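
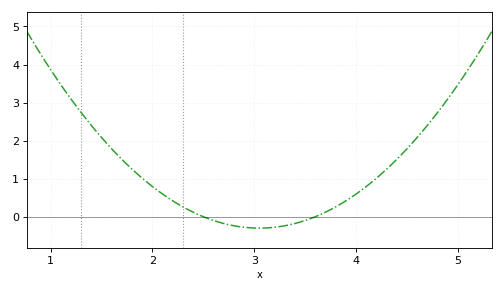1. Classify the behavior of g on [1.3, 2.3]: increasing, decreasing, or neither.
decreasing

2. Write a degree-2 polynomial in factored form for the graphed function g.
y = 0.99(x - 2.5)(x - 3.6)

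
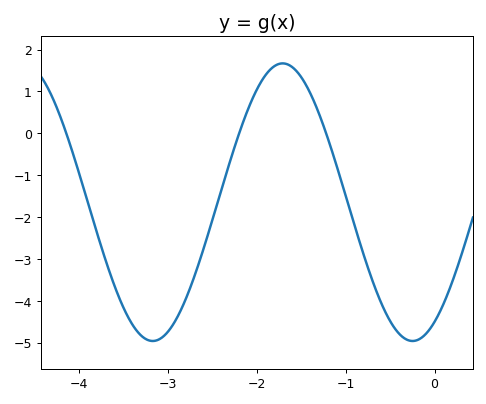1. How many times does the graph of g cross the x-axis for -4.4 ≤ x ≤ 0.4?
3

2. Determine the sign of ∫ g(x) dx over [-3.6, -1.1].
negative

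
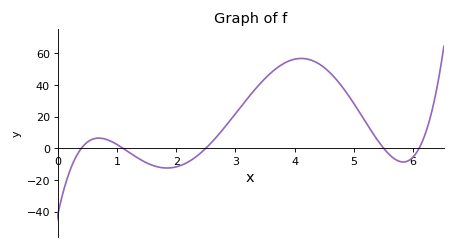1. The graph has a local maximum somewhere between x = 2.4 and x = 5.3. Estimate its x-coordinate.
4.11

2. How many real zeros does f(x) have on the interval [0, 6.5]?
5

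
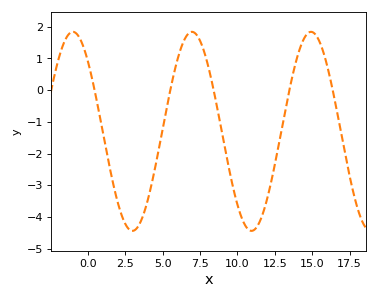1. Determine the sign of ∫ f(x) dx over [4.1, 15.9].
negative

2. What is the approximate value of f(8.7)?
-0.7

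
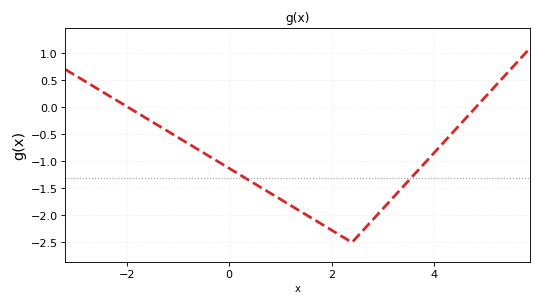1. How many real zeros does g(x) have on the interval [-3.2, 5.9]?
2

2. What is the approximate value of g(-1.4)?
-0.35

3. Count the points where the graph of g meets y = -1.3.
2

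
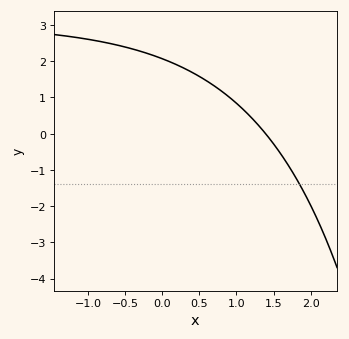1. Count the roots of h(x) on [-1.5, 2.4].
1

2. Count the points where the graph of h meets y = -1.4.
1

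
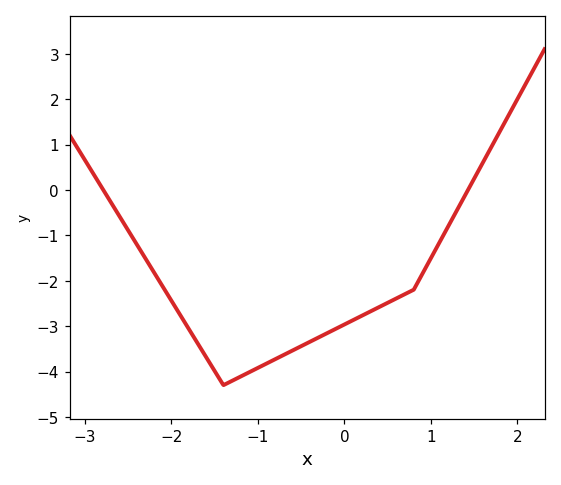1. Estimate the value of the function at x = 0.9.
-1.8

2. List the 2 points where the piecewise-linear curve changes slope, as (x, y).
(-1.4, -4.3); (0.8, -2.2)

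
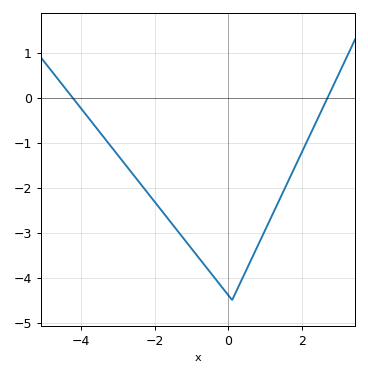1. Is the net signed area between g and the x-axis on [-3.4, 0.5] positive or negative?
negative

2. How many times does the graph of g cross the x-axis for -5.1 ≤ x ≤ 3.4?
2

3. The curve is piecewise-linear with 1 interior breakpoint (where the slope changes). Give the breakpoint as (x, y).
(0.1, -4.5)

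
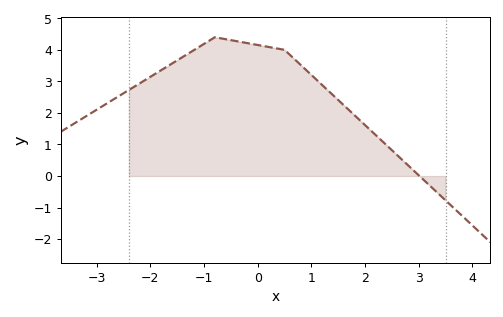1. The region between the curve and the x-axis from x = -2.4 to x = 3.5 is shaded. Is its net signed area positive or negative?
positive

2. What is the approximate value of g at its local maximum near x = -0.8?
4.4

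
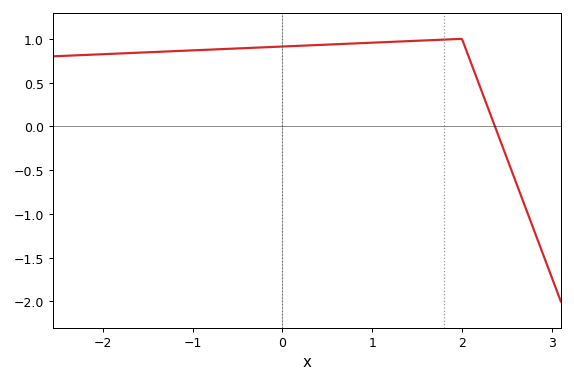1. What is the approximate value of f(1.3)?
0.95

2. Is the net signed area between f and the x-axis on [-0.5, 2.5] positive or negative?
positive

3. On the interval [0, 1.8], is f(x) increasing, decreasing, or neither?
increasing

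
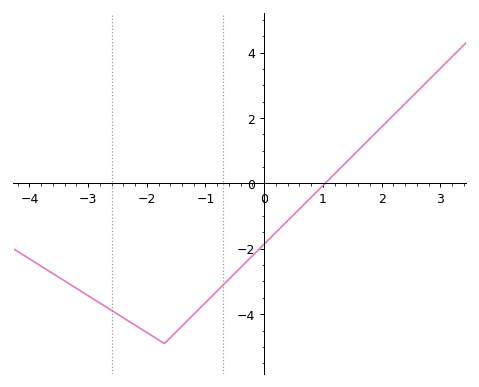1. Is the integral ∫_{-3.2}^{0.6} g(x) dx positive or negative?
negative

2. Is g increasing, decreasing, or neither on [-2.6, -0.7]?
neither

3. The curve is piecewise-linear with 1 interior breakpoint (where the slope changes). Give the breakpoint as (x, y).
(-1.7, -4.9)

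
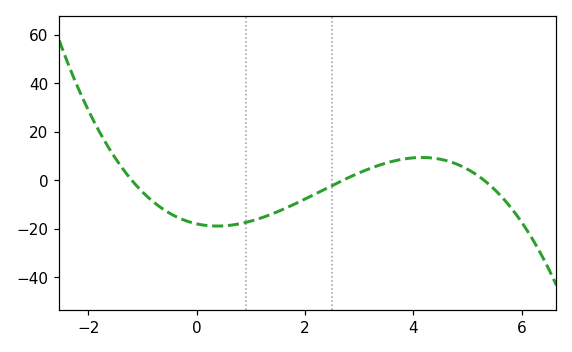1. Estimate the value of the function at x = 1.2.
-16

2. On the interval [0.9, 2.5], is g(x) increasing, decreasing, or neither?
increasing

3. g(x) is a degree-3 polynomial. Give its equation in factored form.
y = -1.05(x + 1.2)(x - 2.7)(x - 5.3)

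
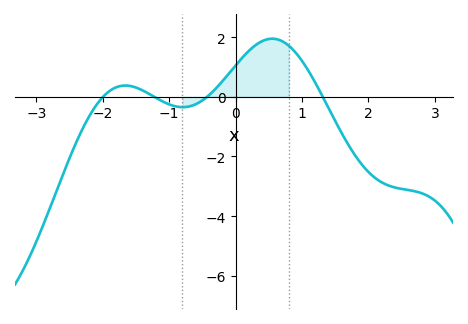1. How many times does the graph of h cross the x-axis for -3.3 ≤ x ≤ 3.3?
4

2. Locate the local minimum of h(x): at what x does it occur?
-0.798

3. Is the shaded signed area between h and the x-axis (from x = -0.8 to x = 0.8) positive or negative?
positive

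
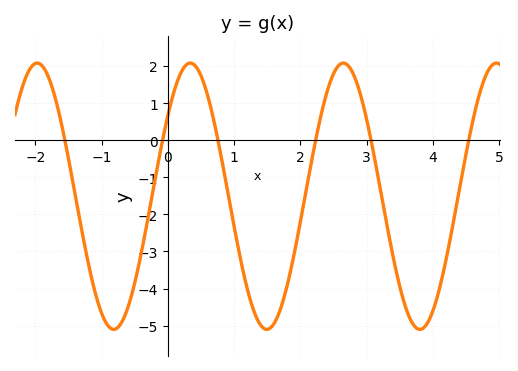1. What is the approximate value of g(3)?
0.6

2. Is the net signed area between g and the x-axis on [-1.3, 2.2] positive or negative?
negative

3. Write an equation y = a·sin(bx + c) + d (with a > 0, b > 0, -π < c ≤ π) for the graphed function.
y = 3.59sin(2.7x + 0.65) - 1.51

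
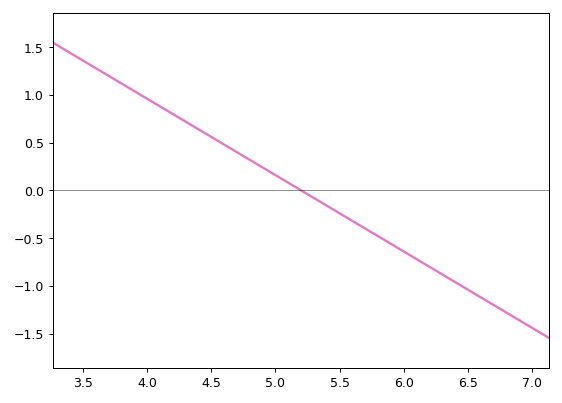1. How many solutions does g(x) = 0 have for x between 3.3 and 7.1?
1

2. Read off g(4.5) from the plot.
0.56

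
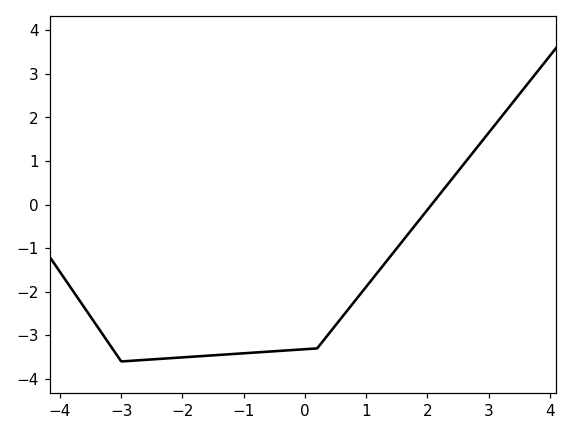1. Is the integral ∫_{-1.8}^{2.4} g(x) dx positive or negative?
negative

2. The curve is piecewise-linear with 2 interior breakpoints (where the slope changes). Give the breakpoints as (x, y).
(-3, -3.6); (0.2, -3.3)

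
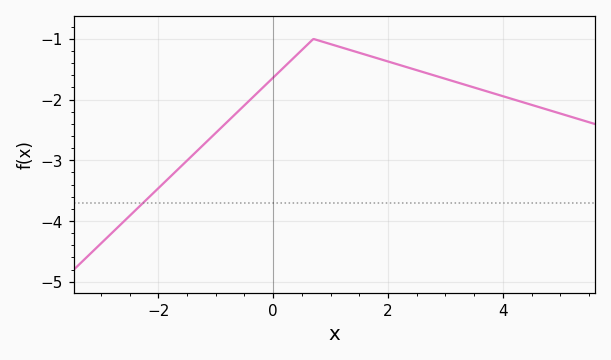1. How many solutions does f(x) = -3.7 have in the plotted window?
1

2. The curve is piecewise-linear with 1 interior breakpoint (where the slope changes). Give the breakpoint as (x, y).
(0.7, -1)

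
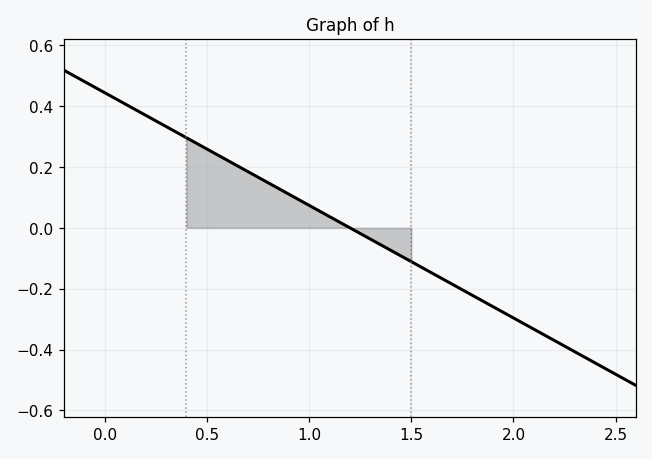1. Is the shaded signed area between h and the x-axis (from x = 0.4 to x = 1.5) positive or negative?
positive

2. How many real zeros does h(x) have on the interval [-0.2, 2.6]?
1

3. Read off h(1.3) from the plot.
-0.04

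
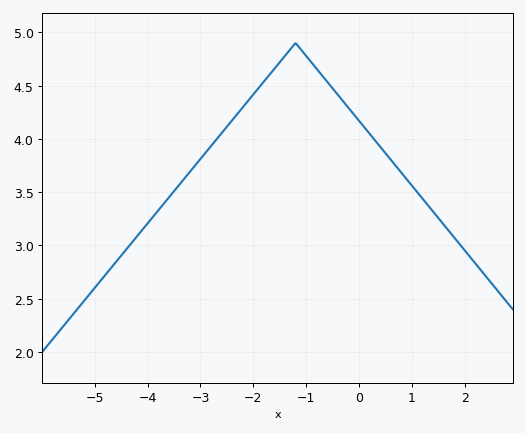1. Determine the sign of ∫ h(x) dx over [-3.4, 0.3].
positive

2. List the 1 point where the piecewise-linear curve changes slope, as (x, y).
(-1.2, 4.9)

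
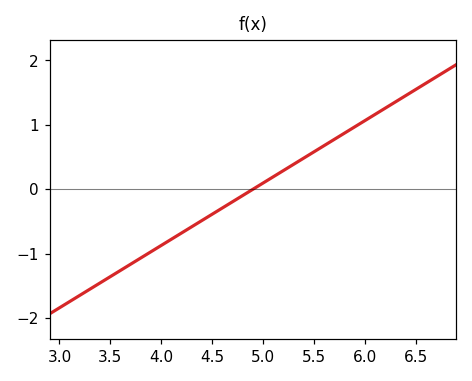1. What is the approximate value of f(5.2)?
0.3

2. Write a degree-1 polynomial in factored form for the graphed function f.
y = 0.97(x - 4.9)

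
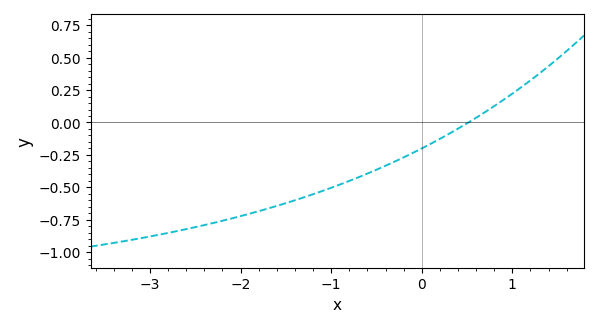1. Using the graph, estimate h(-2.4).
-0.791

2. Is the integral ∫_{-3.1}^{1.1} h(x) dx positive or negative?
negative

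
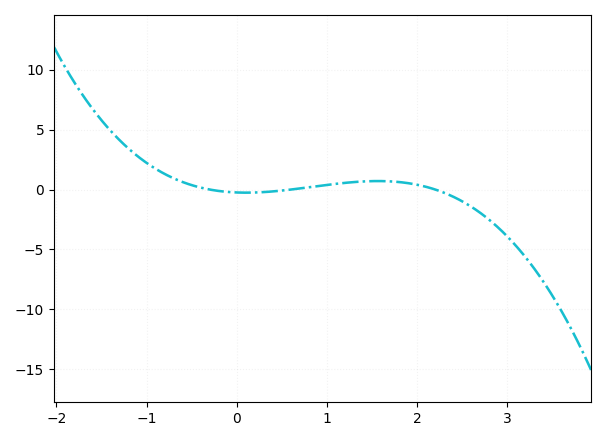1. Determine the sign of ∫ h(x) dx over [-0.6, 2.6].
positive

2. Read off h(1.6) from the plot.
0.707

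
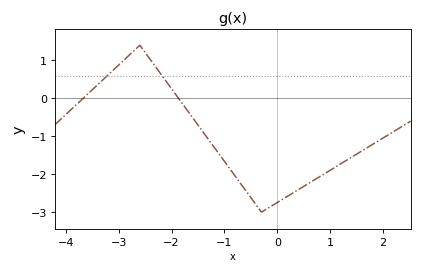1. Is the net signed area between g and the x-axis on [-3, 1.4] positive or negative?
negative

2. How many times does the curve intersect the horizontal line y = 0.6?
2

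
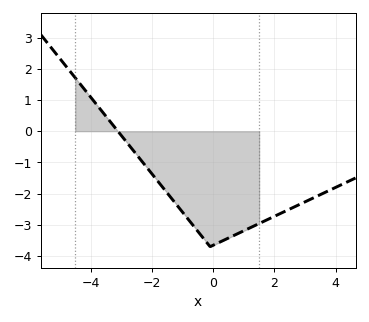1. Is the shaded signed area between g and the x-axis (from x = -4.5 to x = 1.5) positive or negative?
negative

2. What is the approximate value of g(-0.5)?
-3.2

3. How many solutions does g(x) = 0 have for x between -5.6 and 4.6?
1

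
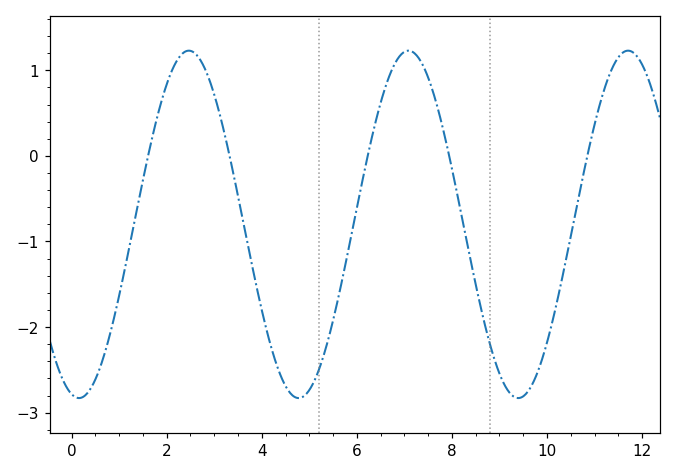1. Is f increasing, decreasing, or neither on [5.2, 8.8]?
neither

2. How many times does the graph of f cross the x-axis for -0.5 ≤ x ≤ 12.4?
5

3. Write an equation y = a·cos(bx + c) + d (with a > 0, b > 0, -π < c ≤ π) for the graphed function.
y = 2.03cos(1.4x + 2.9) - 0.8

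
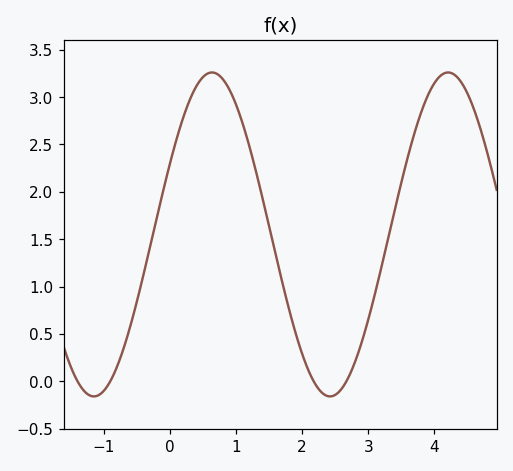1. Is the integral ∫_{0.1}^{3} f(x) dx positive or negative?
positive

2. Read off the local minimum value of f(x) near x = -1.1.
-0.15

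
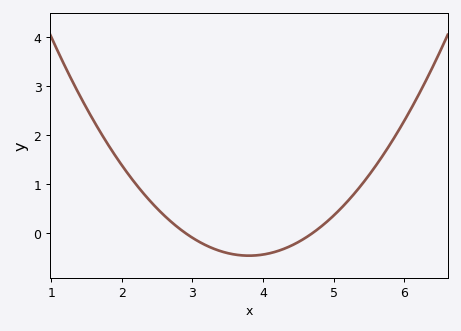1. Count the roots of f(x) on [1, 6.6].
2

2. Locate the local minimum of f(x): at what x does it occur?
3.8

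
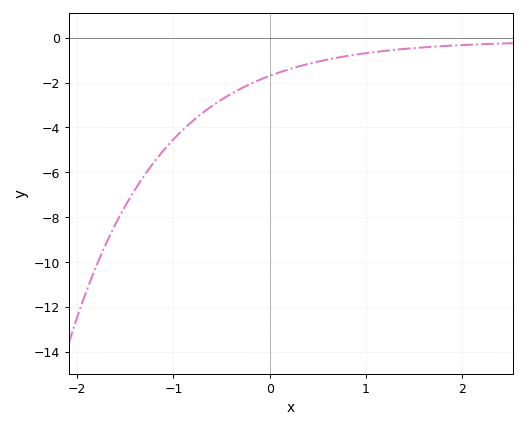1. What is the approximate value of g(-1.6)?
-8.2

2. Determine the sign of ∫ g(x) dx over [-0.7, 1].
negative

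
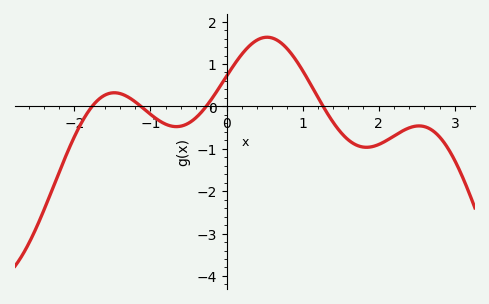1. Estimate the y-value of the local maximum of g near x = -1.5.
0.322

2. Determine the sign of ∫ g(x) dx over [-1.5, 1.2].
positive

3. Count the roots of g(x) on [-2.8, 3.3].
4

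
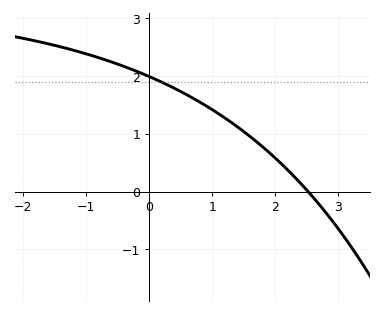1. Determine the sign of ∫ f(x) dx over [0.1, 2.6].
positive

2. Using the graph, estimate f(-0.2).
2.08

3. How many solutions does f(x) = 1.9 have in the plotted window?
1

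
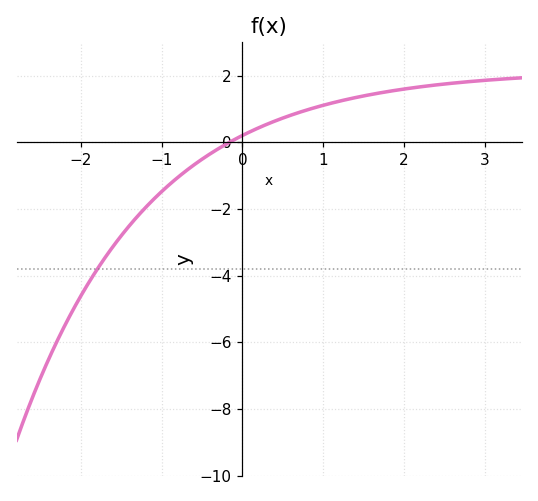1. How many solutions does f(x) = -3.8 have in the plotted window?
1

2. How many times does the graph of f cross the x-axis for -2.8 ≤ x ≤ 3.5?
1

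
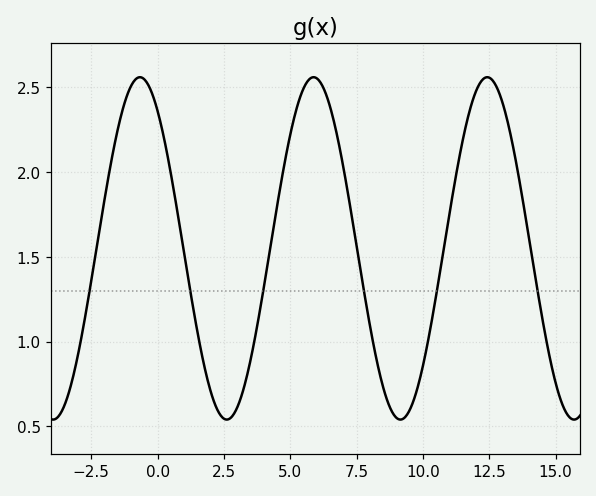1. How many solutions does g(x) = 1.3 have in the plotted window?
6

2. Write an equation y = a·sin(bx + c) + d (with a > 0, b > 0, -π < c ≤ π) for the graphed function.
y = 1.01sin(0.96x + 2.21) + 1.55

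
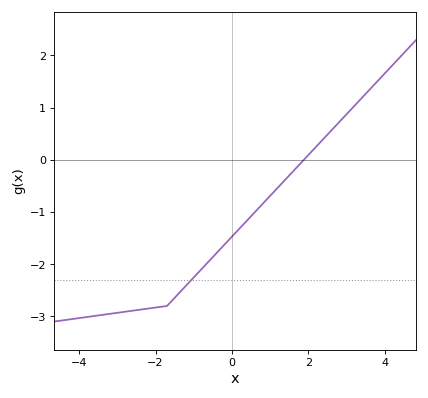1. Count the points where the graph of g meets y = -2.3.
1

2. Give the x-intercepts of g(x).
1.88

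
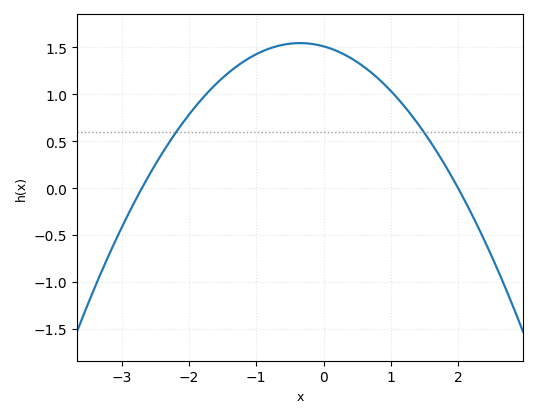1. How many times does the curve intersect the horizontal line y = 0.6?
2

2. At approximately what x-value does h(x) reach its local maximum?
-0.35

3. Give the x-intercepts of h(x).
-2.7, 2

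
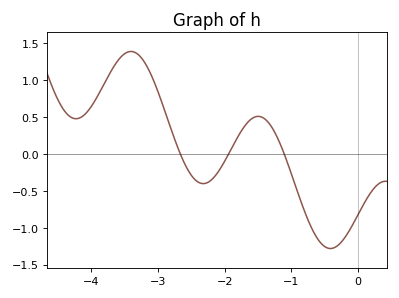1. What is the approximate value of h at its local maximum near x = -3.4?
1.38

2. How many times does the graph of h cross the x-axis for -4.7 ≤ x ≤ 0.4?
3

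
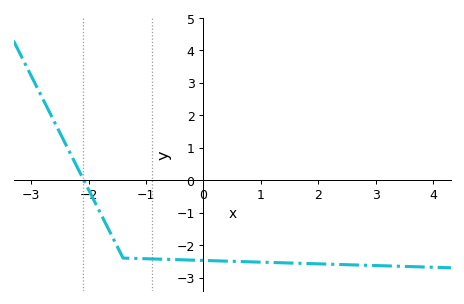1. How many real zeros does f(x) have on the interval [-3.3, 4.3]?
1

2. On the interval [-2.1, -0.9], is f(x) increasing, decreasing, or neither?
decreasing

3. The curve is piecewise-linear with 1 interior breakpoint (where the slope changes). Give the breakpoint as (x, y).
(-1.4, -2.4)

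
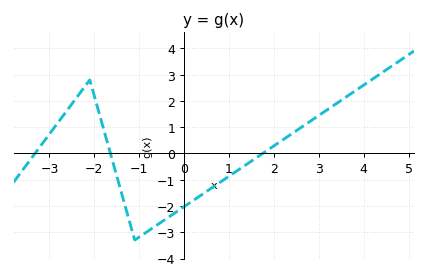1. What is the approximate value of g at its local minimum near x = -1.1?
-3.3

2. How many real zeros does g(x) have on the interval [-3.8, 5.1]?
3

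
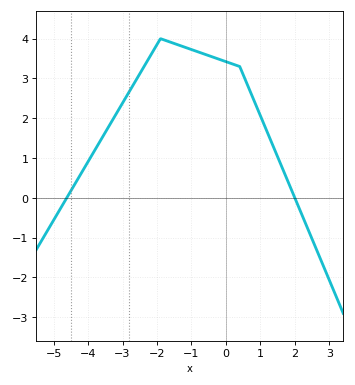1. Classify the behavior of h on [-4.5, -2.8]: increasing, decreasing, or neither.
increasing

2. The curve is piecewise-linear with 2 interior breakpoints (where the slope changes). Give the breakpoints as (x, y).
(-1.9, 4); (0.4, 3.3)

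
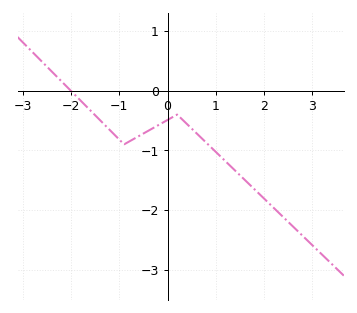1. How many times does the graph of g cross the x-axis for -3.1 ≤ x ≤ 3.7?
1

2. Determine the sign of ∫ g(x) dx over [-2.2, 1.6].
negative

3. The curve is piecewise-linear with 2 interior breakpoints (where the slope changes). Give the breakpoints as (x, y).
(-0.9, -0.9); (0.2, -0.4)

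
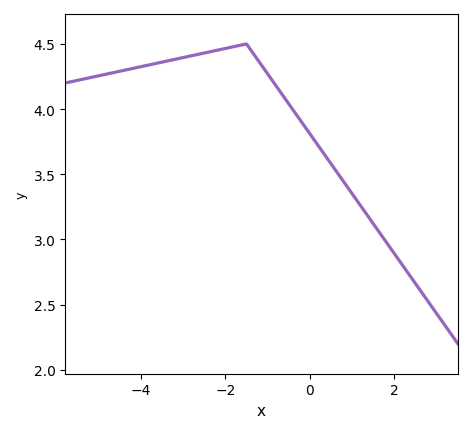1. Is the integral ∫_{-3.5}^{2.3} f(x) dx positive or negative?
positive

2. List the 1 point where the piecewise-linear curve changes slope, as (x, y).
(-1.5, 4.5)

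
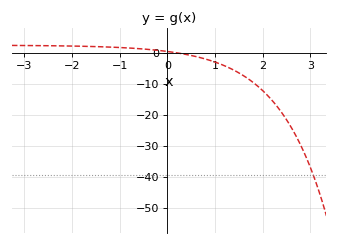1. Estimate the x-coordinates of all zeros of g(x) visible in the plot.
0.178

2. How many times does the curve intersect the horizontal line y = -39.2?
1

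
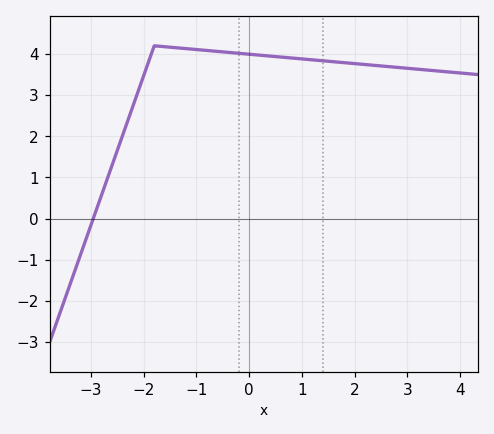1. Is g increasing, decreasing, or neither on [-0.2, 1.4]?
decreasing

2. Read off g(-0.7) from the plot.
4.07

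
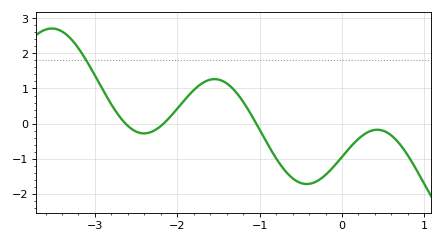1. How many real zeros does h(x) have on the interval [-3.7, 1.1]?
3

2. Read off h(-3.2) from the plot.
2.14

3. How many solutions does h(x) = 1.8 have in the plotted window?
1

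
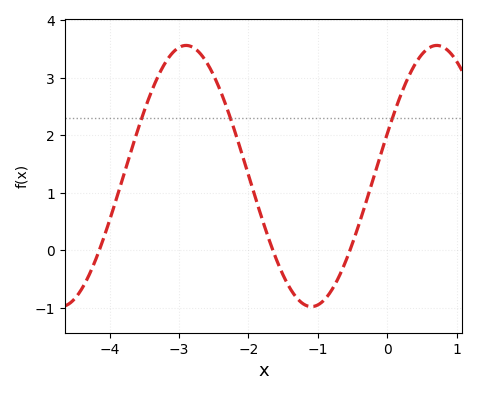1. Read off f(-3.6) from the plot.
2.06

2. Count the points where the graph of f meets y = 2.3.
3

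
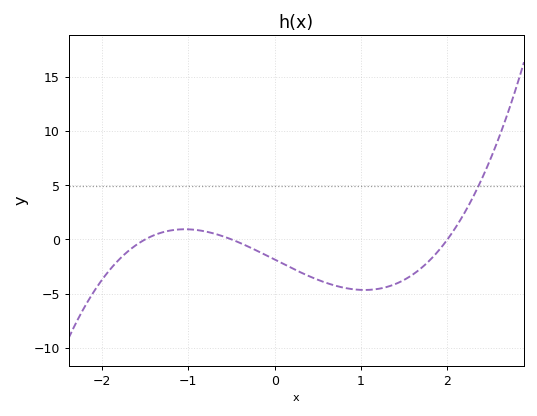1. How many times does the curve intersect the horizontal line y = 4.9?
1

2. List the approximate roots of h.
-1.5, -0.5, 2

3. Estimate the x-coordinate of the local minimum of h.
1.04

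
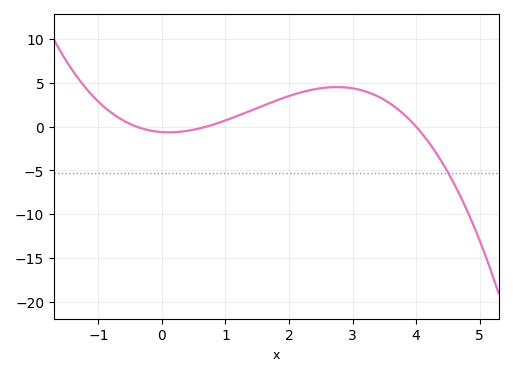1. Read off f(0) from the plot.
-0.5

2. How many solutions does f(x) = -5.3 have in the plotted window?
1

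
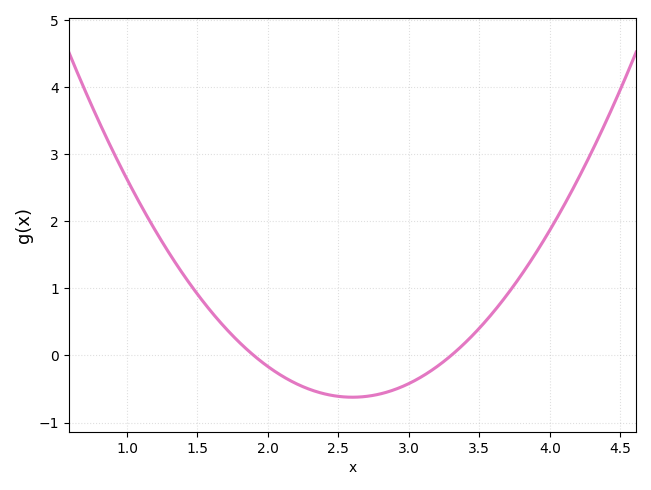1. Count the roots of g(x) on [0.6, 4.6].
2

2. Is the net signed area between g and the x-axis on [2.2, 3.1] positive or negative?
negative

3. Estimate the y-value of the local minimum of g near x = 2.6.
-0.622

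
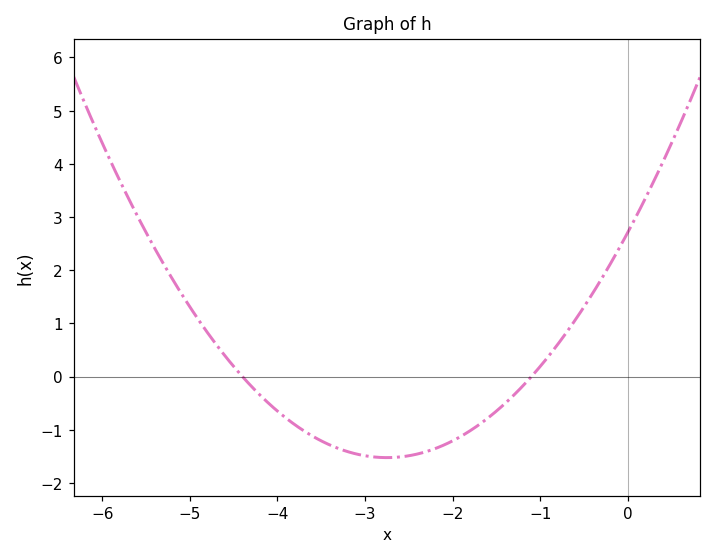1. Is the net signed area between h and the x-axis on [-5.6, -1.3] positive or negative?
negative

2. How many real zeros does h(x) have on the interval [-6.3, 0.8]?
2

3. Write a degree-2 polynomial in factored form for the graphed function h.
y = 0.56(x + 4.4)(x + 1.1)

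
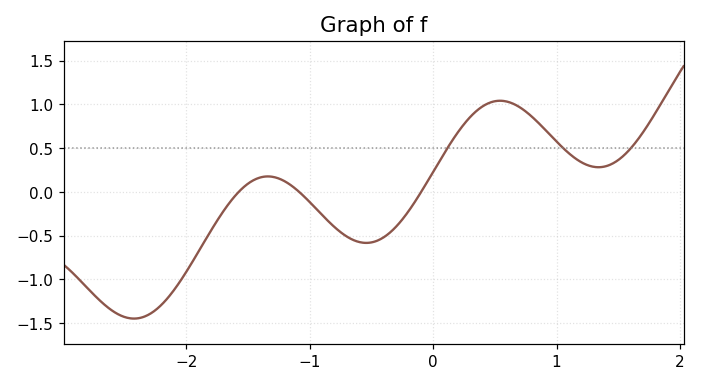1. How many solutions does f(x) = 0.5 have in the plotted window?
3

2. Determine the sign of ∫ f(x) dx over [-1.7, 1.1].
positive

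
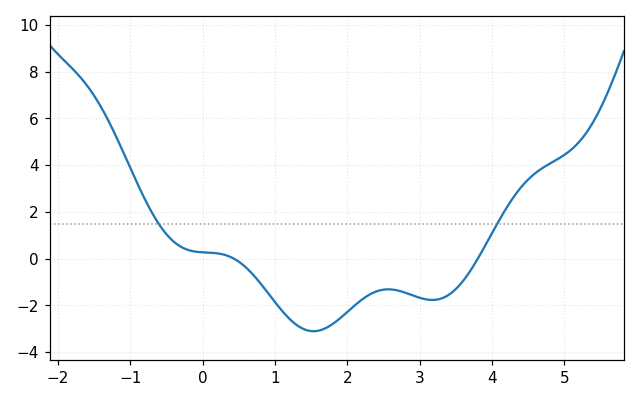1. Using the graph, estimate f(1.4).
-3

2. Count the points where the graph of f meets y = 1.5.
2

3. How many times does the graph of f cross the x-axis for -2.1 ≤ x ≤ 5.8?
2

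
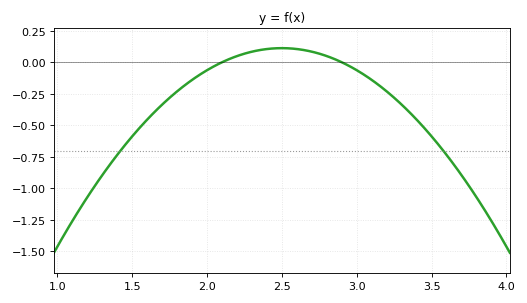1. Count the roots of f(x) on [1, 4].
2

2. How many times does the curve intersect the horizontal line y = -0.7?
2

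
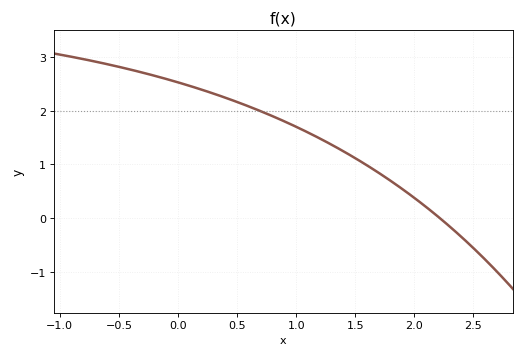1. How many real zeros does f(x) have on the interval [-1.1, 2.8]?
1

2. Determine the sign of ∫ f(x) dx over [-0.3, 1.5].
positive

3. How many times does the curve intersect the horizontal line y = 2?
1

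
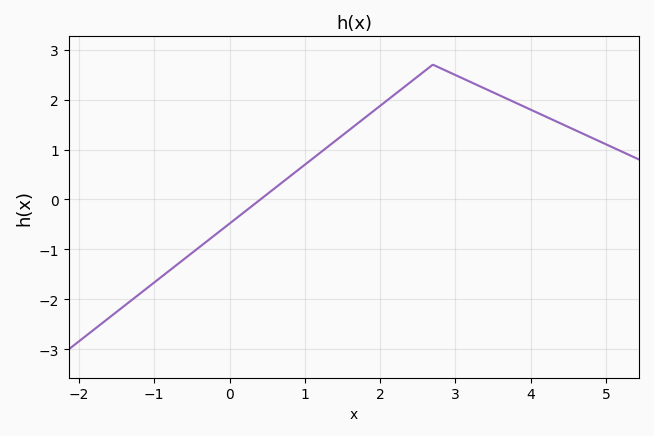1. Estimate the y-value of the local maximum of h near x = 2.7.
2.7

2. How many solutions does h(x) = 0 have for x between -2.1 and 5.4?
1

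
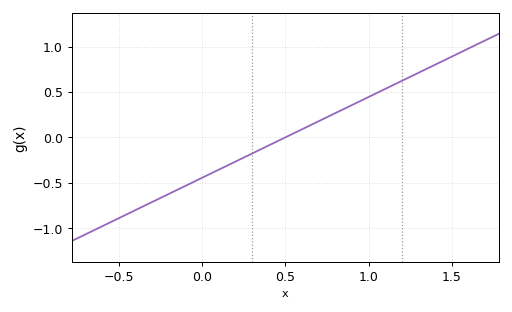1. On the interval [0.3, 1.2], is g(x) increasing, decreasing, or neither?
increasing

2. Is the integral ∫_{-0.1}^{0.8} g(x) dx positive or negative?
negative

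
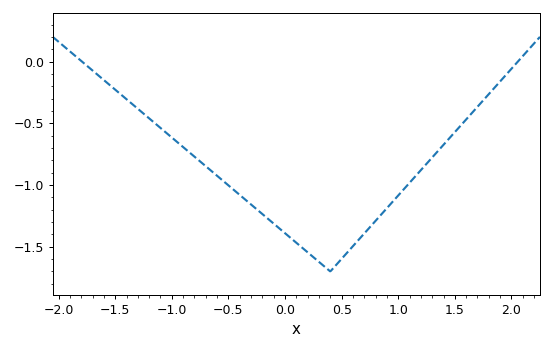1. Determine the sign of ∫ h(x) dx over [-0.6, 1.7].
negative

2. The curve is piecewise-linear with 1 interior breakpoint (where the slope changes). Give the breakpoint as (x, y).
(0.4, -1.7)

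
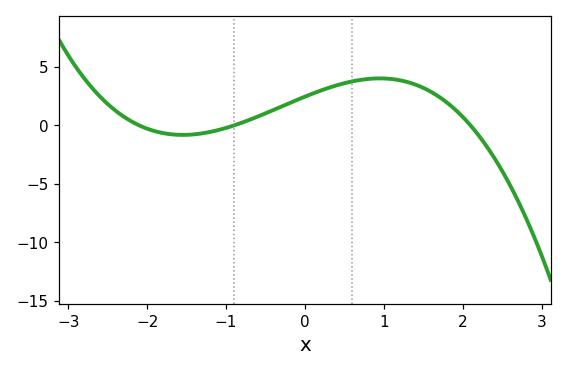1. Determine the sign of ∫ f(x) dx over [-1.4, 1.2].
positive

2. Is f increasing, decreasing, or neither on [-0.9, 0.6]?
increasing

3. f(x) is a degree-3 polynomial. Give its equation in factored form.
y = -0.62(x + 2.1)(x + 0.9)(x - 2.1)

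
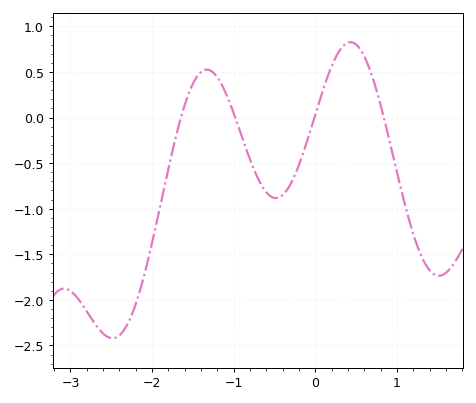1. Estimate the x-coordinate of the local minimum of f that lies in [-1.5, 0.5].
-0.486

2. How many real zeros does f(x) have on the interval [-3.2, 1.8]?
4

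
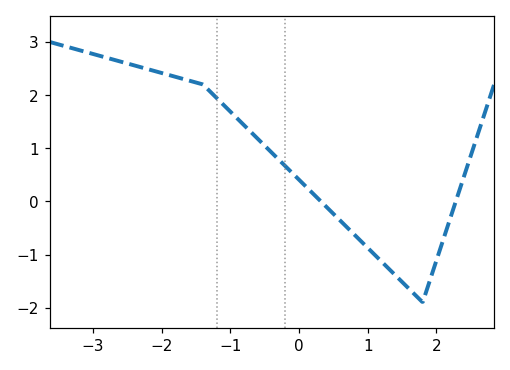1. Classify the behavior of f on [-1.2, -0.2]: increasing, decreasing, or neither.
decreasing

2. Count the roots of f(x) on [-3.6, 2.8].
2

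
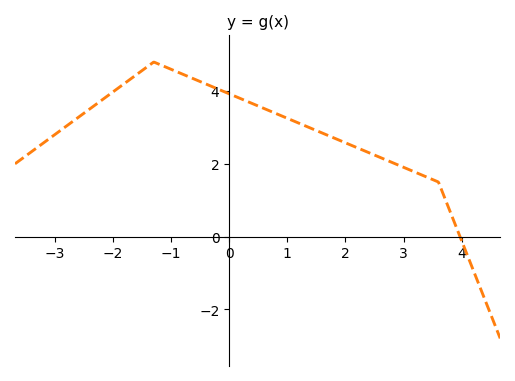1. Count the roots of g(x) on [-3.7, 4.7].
1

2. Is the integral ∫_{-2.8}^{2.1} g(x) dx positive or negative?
positive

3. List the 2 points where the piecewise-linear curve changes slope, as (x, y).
(-1.3, 4.8); (3.6, 1.5)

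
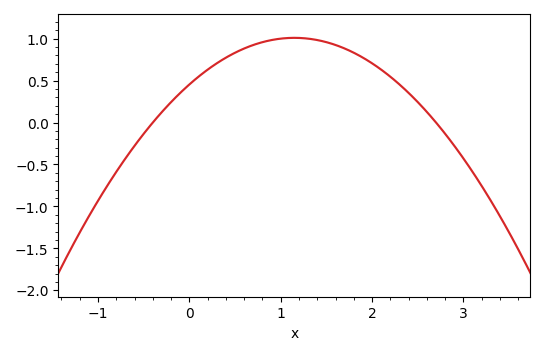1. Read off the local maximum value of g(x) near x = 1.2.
1.01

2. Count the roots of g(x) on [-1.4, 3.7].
2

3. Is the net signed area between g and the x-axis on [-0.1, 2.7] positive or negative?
positive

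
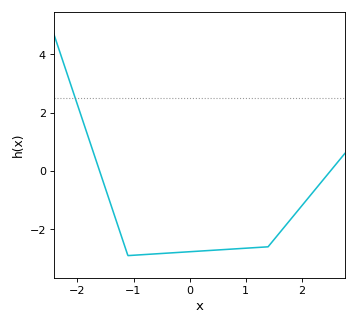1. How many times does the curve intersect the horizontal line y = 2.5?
1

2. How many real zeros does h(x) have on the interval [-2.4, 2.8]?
2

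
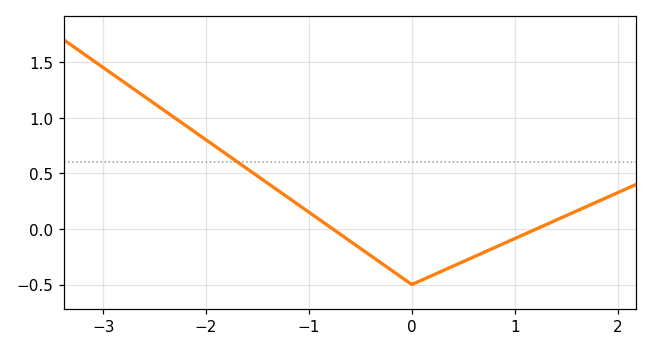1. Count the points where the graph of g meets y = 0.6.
1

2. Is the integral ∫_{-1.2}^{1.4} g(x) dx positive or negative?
negative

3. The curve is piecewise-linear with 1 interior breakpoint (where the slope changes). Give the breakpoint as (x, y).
(0, -0.5)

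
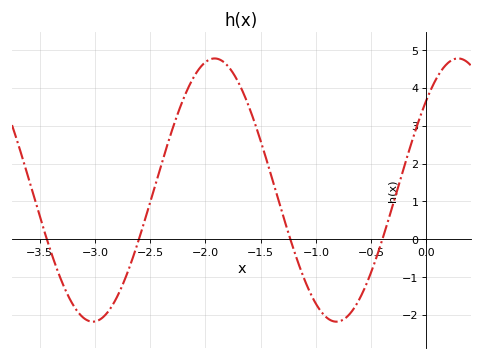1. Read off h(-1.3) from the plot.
0.6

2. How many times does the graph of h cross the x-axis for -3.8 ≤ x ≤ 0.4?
4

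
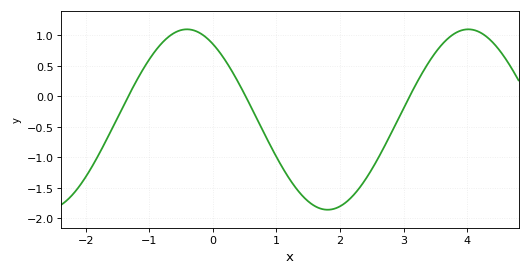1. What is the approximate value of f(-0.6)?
1.05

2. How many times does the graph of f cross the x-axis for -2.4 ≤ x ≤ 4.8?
3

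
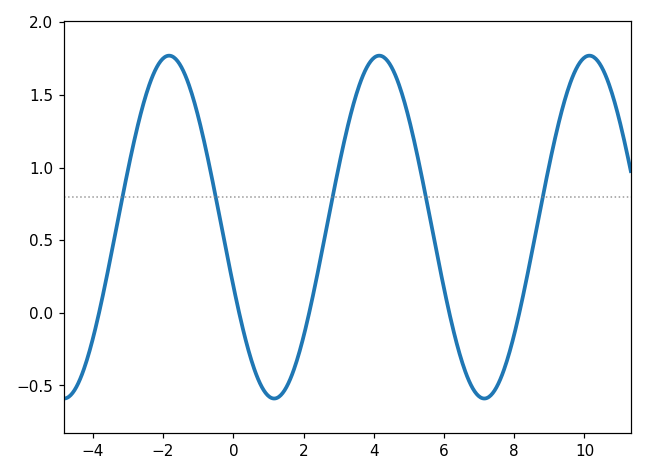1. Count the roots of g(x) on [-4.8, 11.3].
5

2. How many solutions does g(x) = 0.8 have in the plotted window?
5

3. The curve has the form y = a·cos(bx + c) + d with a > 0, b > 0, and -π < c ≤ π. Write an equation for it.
y = 1.18cos(1.1x + 1.9) + 0.59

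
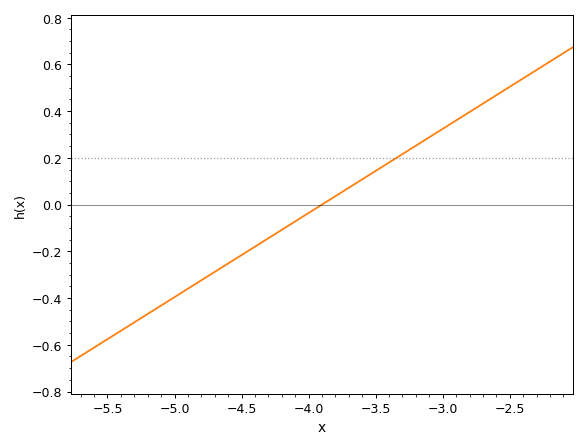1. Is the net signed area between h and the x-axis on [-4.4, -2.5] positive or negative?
positive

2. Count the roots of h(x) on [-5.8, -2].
1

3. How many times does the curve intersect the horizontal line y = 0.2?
1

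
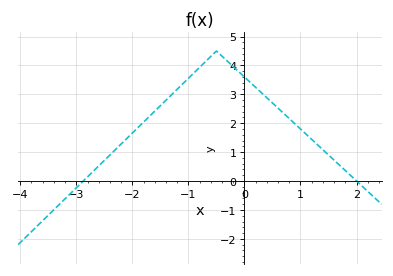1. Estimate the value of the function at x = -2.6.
0.5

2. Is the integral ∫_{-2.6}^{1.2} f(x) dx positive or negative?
positive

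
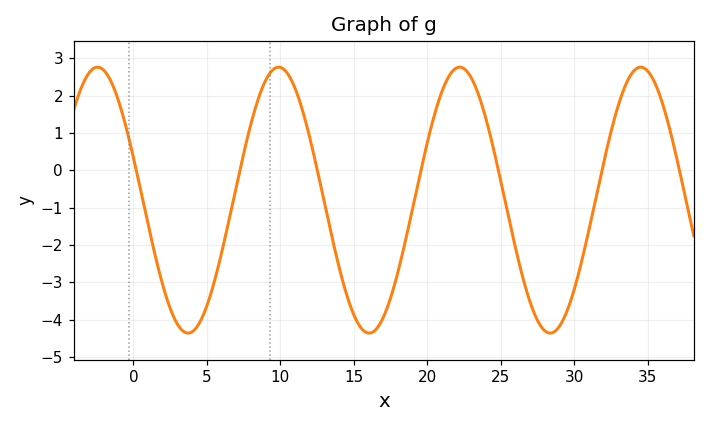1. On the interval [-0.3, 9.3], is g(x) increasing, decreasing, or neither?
neither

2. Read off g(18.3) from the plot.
-2.25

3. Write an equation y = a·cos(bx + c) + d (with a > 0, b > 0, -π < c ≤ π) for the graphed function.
y = 3.56cos(0.51x + 1.24) - 0.8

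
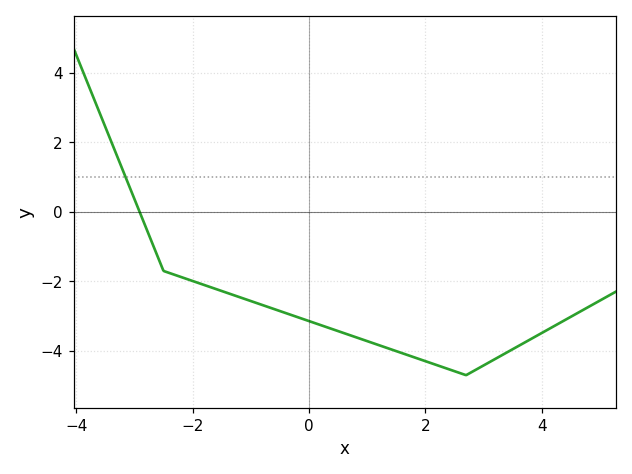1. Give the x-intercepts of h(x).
-3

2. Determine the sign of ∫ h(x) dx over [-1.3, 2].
negative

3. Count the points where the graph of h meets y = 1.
1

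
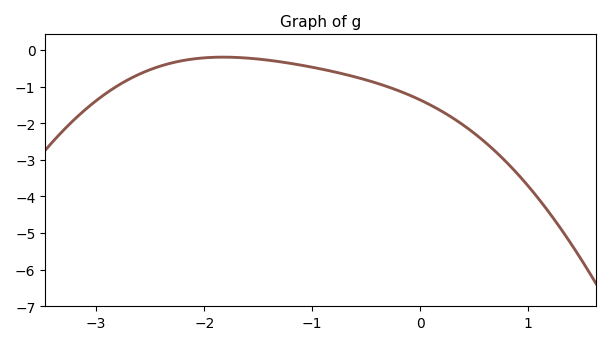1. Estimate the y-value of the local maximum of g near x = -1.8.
-0.195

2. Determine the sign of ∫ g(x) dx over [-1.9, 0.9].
negative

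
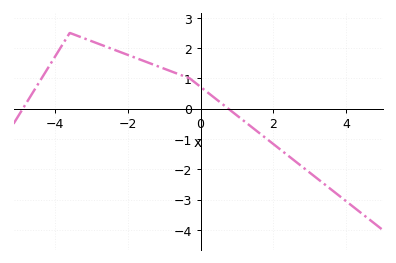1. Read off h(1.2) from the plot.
-0.4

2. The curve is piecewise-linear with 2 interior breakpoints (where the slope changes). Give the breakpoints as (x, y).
(-3.6, 2.5); (-0.3, 1)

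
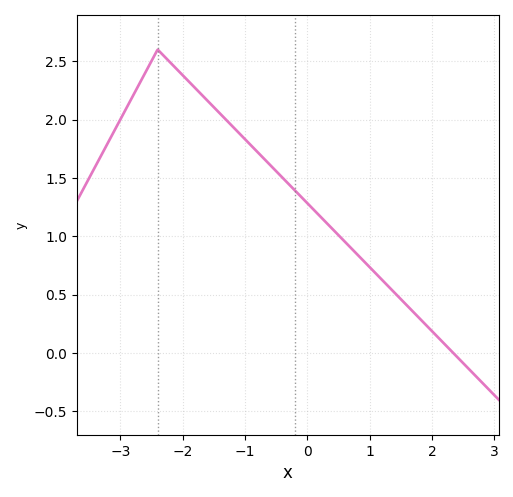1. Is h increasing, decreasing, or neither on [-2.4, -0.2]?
decreasing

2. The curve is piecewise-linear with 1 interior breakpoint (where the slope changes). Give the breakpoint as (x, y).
(-2.4, 2.6)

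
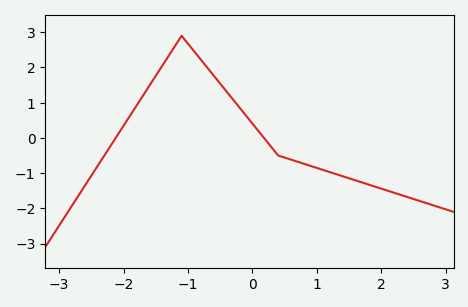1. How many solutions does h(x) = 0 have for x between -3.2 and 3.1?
2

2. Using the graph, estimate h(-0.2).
0.86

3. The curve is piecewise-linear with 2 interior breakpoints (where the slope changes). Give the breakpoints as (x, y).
(-1.1, 2.9); (0.4, -0.5)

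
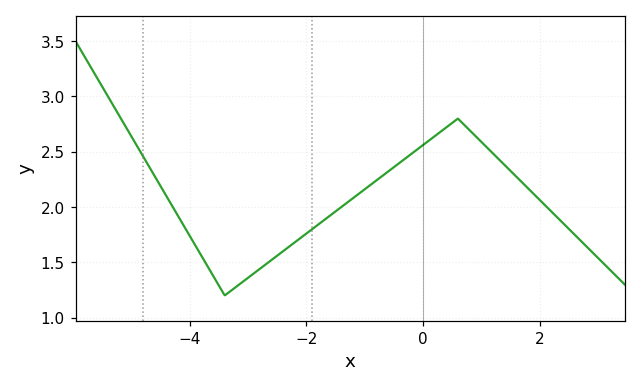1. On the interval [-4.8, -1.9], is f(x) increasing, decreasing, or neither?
neither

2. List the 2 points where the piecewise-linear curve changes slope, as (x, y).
(-3.4, 1.2); (0.6, 2.8)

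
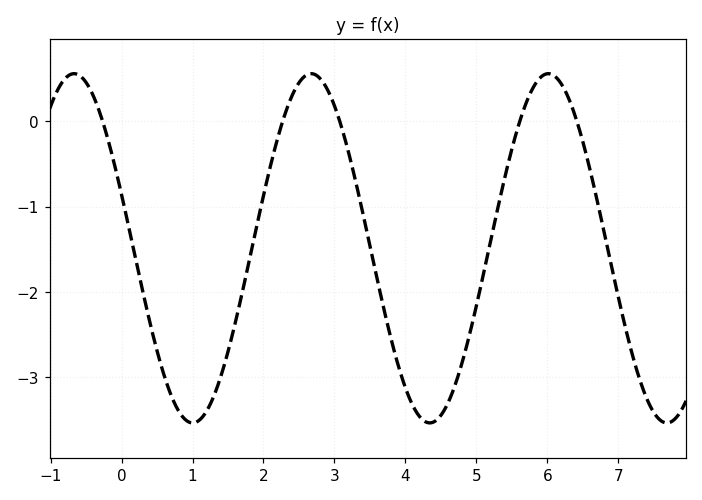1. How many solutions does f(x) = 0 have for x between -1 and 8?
5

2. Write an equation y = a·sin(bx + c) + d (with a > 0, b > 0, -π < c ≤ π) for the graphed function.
y = 2.05sin(1.88x + 2.83) - 1.49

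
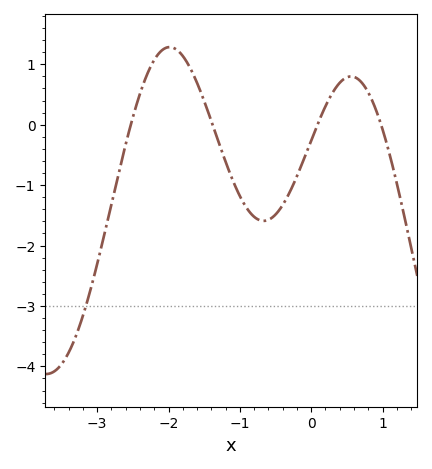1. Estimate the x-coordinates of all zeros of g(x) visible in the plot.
-2.53, -1.38, 0.087, 0.98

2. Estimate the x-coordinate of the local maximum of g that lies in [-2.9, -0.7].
-1.98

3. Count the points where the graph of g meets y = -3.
1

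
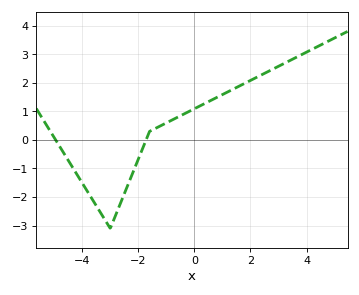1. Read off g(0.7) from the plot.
1.44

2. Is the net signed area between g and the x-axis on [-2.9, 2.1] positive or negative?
positive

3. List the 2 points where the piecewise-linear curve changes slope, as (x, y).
(-3, -3.1); (-1.6, 0.3)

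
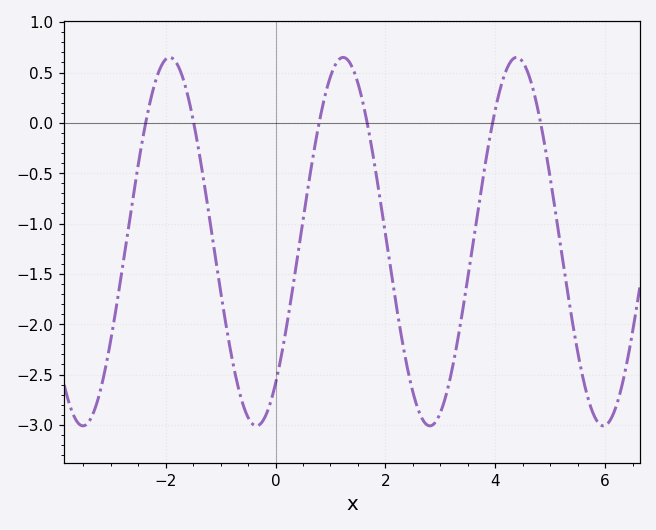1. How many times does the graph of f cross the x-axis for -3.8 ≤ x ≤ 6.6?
6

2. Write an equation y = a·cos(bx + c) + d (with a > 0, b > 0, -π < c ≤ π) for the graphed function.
y = 1.83cos(1.99x - 2.45) - 1.18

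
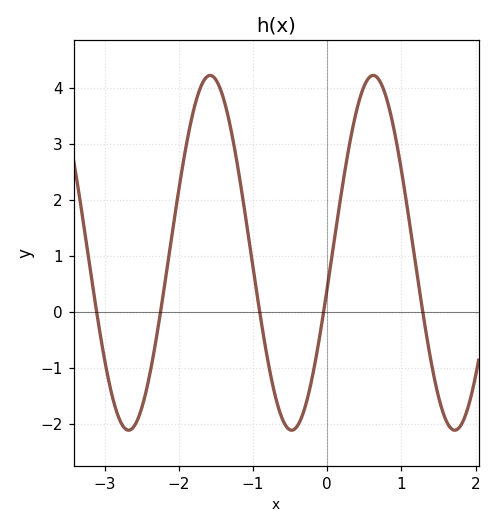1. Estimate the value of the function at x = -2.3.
-0.455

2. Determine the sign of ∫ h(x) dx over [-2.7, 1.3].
positive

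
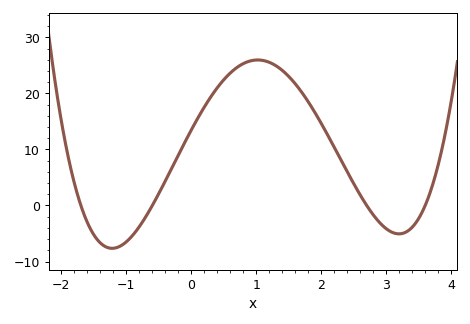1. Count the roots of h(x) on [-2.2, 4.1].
4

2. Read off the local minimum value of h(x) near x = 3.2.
-5.06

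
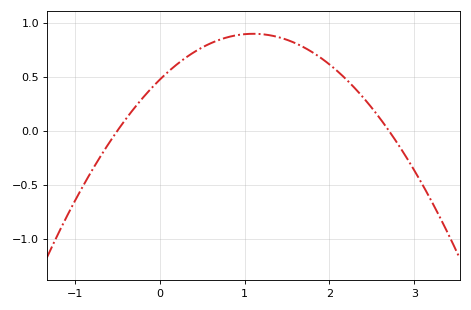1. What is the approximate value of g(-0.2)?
0.304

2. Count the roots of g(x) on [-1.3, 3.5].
2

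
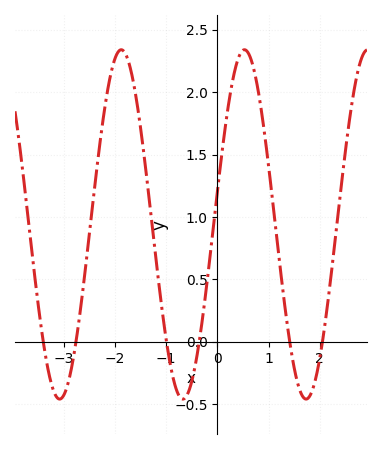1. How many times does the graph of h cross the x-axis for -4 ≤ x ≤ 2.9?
6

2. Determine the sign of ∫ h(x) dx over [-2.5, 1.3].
positive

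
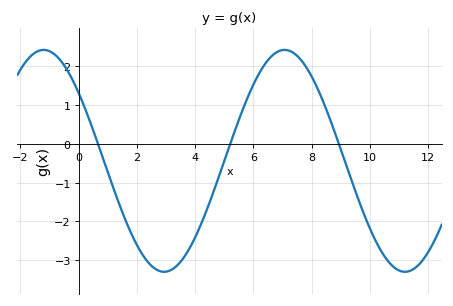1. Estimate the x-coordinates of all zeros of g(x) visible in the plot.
0.667, 5.21, 8.93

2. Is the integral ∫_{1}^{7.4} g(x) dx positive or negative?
negative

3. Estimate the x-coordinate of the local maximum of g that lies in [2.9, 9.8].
7.07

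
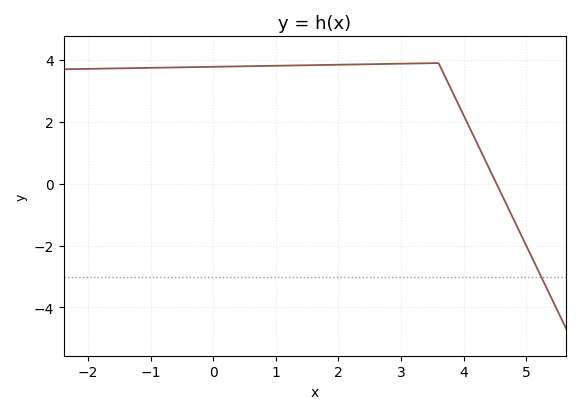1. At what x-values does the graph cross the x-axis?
4.53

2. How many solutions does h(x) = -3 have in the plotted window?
1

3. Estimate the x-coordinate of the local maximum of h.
3.6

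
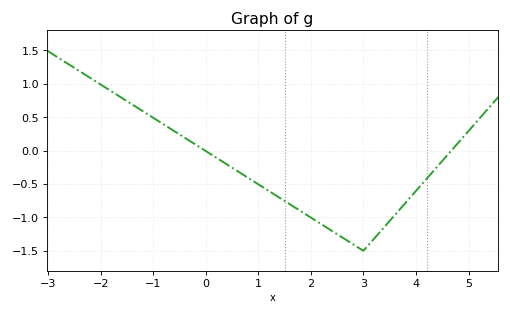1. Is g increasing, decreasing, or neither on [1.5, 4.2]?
neither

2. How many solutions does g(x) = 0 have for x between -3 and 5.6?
2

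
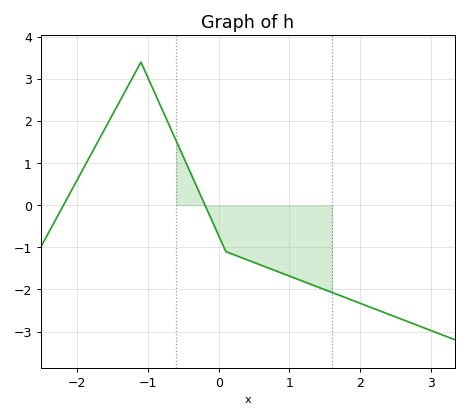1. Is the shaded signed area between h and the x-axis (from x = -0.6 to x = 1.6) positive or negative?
negative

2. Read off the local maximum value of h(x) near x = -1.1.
3.4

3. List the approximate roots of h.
-2.2, -0.193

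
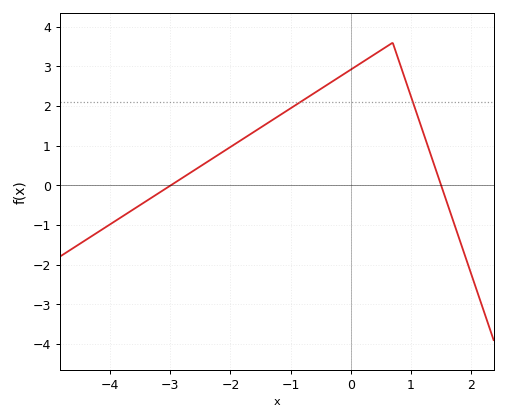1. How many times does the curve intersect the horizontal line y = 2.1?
2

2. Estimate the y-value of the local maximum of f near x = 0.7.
3.6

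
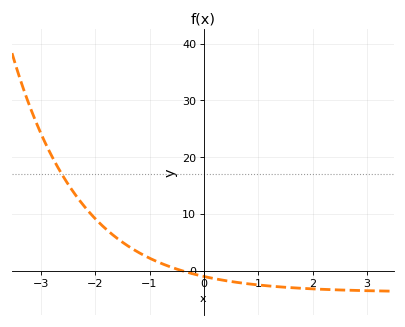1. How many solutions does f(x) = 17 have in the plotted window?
1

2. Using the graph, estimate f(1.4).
-3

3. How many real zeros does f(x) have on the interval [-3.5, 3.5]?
1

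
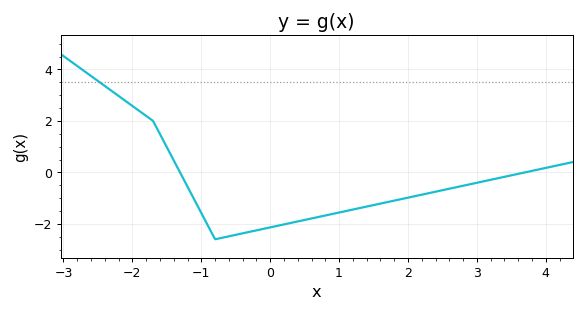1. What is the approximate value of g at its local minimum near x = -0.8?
-2.6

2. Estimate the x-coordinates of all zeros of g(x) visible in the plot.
-1.3, 3.7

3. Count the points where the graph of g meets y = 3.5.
1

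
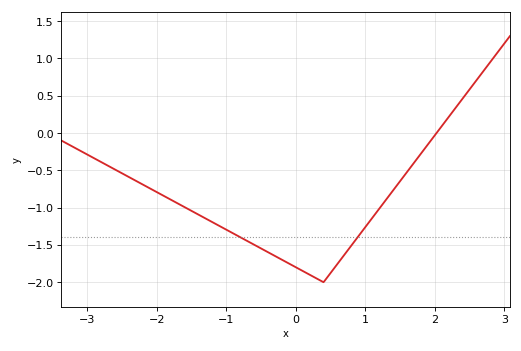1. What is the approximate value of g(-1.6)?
-0.993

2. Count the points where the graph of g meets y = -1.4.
2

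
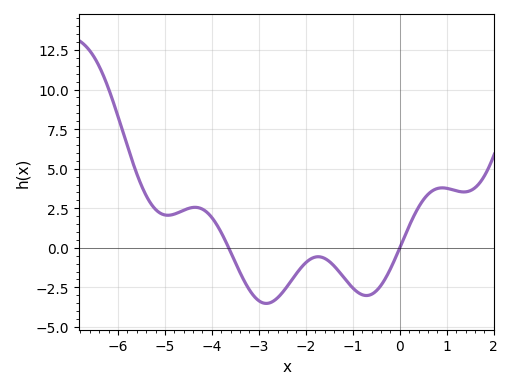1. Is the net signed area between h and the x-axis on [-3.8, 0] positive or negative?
negative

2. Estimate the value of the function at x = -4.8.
2.2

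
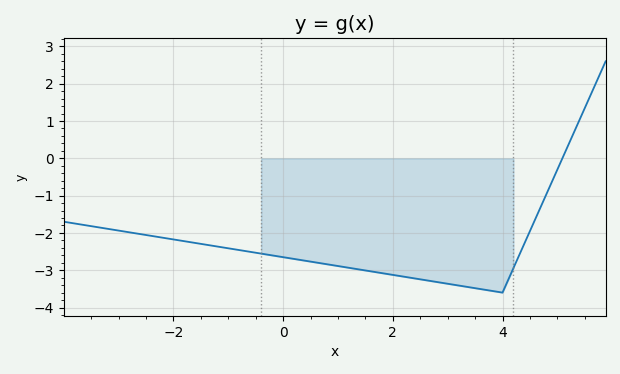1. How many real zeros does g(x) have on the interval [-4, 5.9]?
1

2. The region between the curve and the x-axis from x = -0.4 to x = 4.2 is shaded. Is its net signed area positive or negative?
negative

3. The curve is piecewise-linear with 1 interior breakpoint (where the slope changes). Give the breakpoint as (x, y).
(4, -3.6)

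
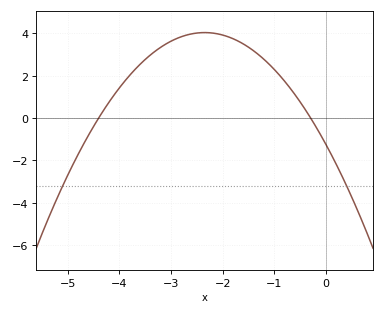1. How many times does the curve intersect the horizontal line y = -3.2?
2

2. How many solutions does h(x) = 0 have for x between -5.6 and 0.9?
2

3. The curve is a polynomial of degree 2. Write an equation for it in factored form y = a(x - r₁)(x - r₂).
y = -0.96(x + 4.4)(x + 0.3)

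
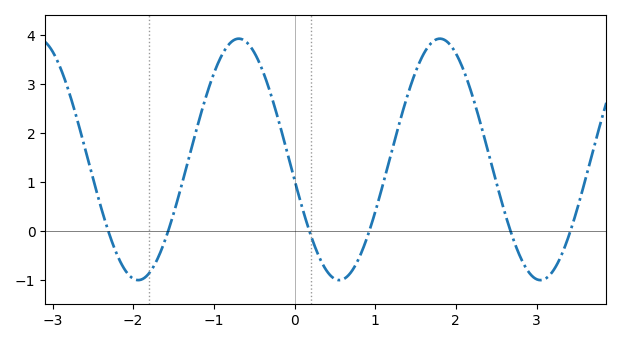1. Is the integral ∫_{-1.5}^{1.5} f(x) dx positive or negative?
positive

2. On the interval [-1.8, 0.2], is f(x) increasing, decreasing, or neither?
neither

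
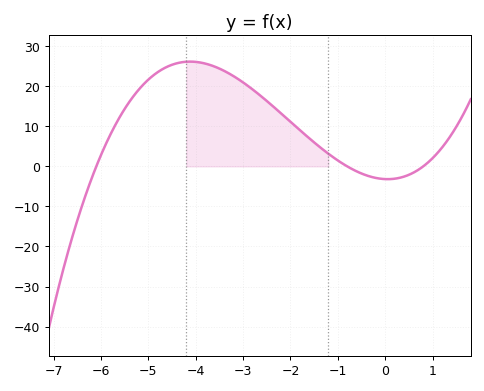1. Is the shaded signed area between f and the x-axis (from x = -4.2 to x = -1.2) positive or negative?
positive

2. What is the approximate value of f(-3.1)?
22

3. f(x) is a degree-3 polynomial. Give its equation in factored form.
y = 0.81(x + 6.1)(x + 0.8)(x - 0.8)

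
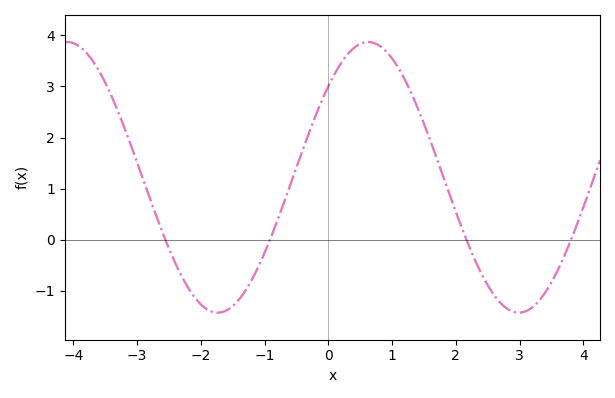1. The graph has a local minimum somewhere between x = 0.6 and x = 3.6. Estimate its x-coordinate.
3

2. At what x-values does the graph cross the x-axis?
-2.6, -1, 2.2, 3.8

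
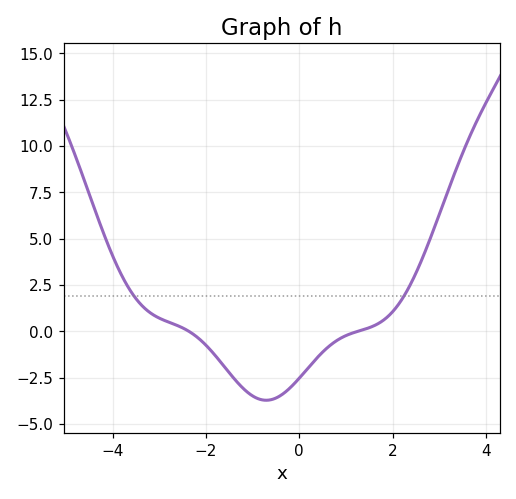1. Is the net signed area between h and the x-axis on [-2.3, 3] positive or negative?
negative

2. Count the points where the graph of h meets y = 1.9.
2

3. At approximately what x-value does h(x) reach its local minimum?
-0.707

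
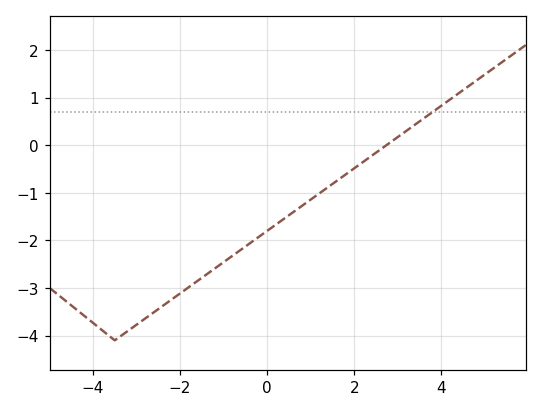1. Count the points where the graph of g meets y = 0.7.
1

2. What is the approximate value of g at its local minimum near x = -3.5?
-4.1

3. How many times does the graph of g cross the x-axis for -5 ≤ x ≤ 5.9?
1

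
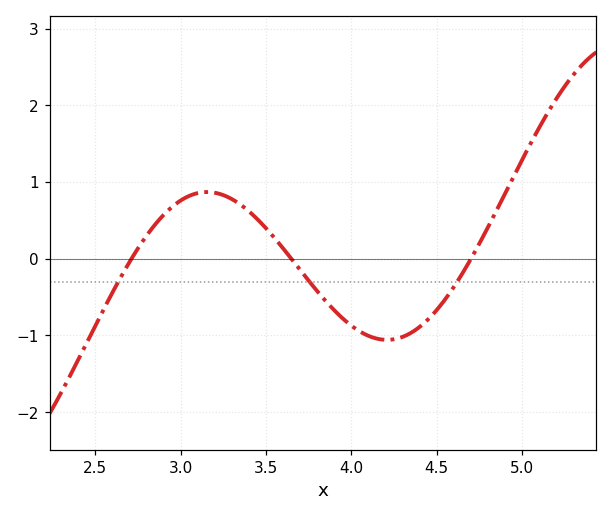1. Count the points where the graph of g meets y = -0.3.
3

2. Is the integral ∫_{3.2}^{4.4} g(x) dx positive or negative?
negative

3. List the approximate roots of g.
2.7, 3.65, 4.7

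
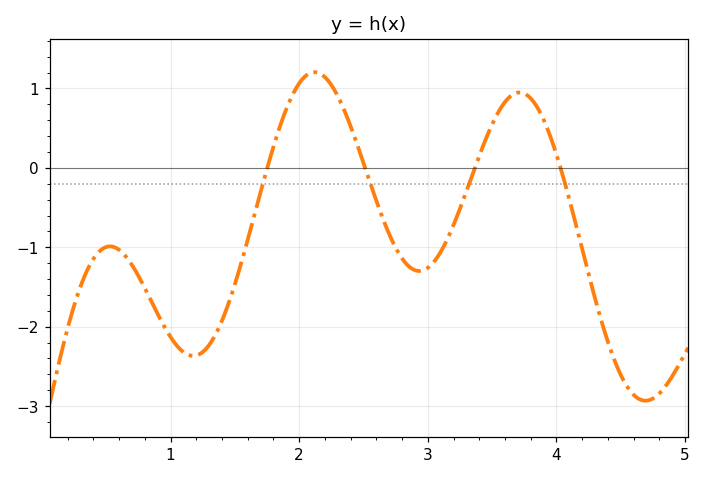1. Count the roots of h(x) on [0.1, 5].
4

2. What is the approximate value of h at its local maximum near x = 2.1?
1.2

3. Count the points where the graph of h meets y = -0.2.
4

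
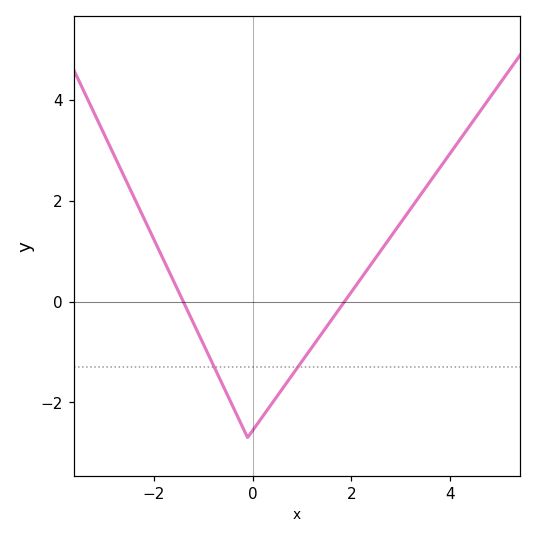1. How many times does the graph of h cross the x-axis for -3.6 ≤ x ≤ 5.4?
2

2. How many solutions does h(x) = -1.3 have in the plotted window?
2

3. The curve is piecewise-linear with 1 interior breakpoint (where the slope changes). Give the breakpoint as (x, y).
(-0.1, -2.7)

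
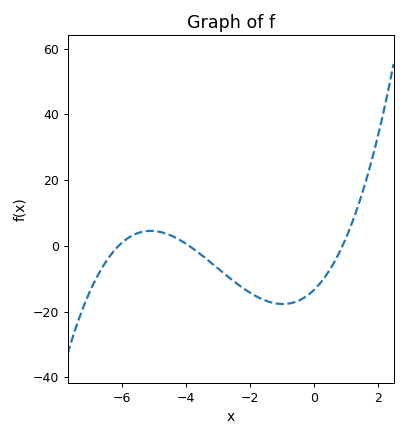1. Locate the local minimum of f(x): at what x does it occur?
-1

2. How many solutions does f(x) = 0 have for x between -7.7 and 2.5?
3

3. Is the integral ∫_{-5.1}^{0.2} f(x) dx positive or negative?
negative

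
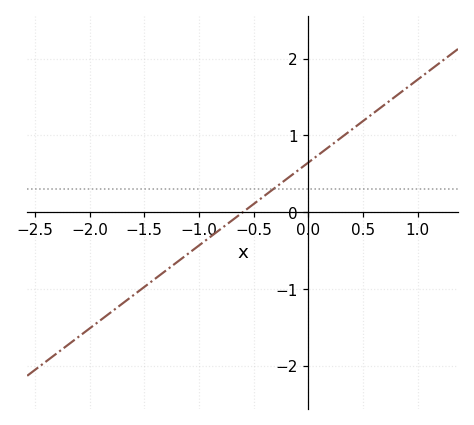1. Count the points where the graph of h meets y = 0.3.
1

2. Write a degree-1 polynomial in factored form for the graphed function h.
y = 1.08(x + 0.6)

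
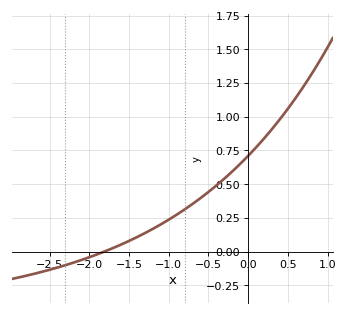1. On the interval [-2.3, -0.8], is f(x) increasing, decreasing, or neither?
increasing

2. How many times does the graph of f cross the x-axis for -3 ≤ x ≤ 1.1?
1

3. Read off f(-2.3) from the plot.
-0.1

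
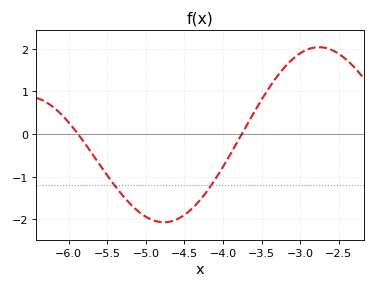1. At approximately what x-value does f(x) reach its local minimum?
-4.77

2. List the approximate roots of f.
-5.88, -3.76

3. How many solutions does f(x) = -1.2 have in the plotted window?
2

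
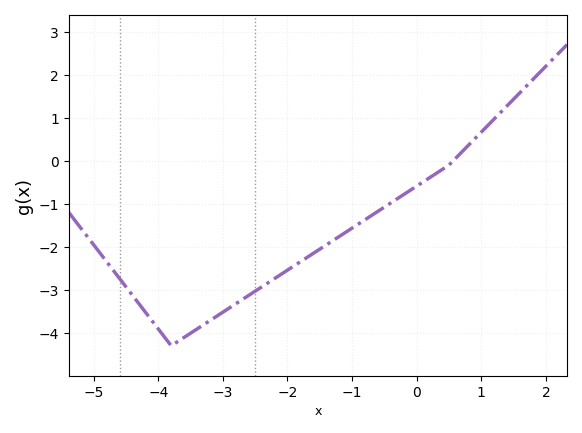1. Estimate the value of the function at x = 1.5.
1.43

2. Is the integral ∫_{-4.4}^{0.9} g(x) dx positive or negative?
negative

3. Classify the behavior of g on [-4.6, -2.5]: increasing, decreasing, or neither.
neither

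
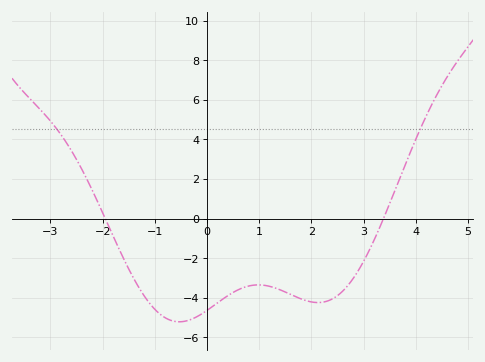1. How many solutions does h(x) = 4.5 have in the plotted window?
2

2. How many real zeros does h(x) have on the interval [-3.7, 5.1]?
2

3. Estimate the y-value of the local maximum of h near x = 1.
-3.35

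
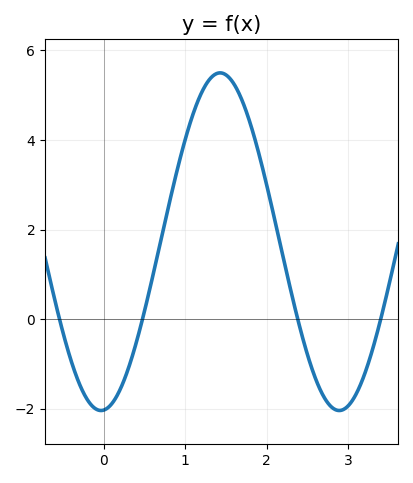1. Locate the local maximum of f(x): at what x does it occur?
1.43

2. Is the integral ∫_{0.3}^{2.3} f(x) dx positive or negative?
positive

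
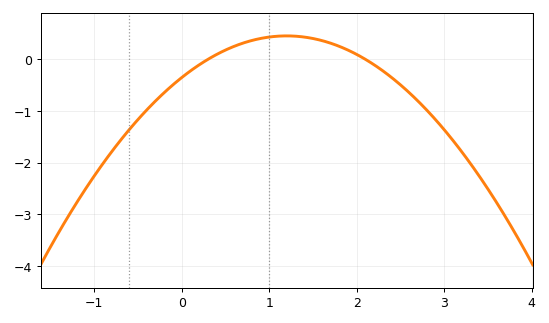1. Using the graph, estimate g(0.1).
-0.224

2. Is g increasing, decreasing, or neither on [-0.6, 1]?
increasing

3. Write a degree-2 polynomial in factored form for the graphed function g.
y = -0.56(x - 0.3)(x - 2.1)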